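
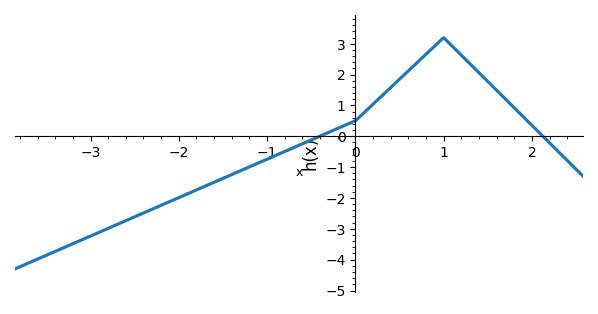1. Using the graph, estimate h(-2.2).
-2.2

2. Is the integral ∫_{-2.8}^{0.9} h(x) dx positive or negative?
negative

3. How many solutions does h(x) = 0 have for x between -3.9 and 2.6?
2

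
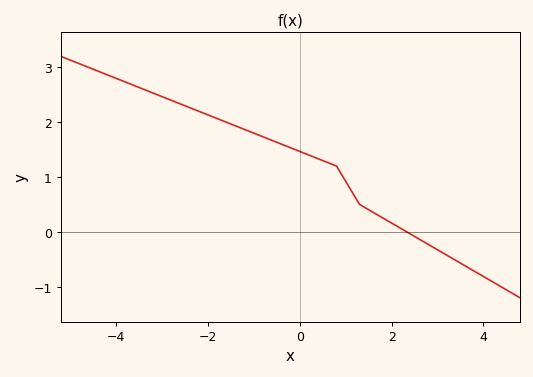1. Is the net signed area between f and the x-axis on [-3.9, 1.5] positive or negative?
positive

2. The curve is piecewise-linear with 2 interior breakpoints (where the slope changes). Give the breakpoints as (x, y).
(0.8, 1.2); (1.3, 0.5)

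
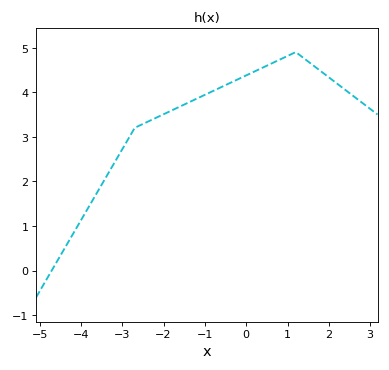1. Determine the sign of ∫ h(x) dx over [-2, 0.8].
positive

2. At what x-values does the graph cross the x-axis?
-4.8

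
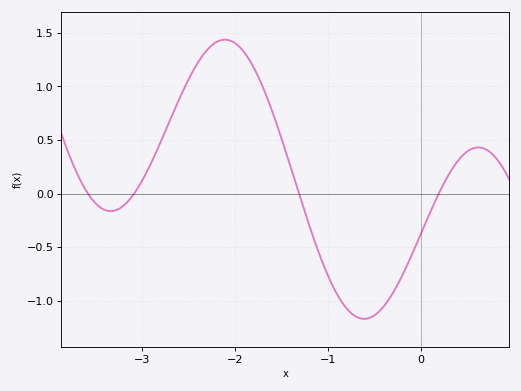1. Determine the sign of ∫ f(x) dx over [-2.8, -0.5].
positive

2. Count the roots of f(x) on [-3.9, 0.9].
4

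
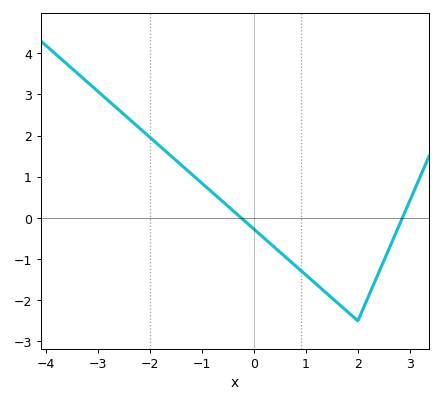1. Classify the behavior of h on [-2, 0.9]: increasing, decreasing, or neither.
decreasing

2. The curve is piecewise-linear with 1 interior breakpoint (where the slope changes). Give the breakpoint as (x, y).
(2, -2.5)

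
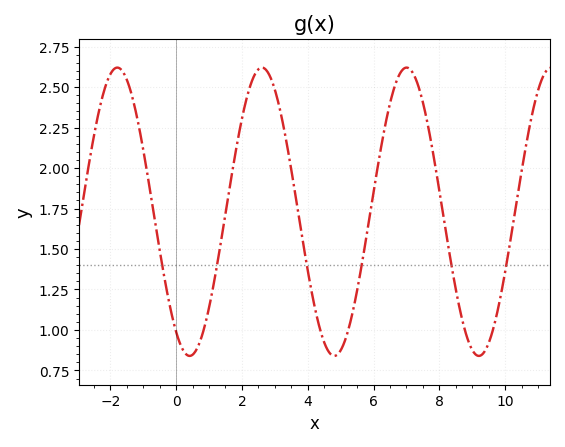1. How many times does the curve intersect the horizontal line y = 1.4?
6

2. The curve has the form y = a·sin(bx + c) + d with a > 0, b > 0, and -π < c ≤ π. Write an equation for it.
y = 0.89sin(1.43x - 2.16) + 1.73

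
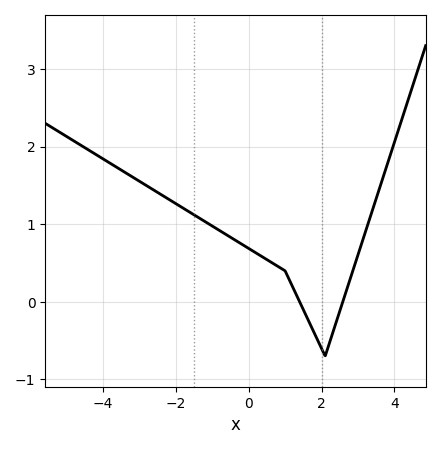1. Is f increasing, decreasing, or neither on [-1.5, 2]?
decreasing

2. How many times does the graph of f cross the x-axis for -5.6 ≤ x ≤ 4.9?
2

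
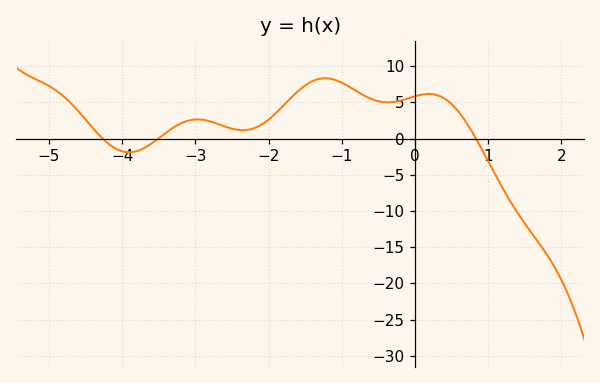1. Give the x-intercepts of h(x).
-4.2, -3.6, 0.8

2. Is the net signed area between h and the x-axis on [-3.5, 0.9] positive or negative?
positive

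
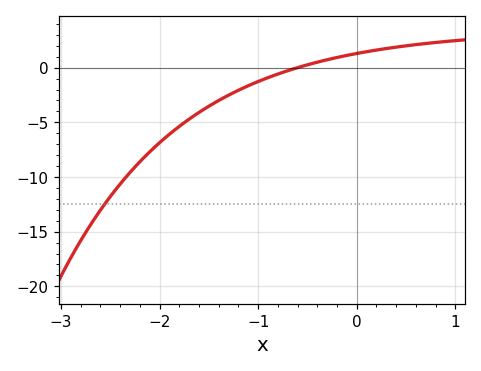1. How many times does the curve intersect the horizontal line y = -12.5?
1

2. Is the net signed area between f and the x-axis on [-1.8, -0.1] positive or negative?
negative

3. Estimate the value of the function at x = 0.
1.5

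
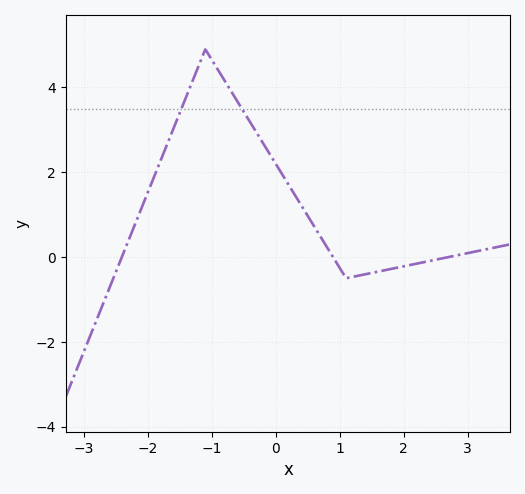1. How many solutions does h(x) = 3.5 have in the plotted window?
2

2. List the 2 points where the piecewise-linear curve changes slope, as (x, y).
(-1.1, 4.9); (1.1, -0.5)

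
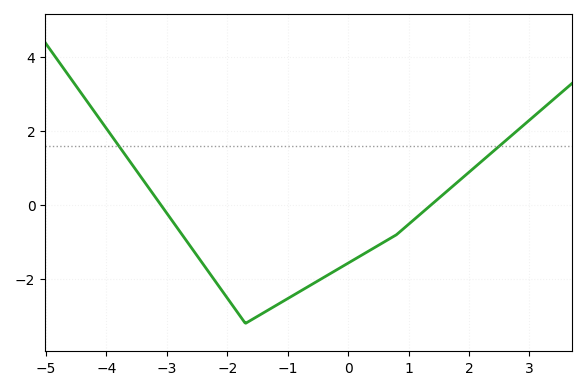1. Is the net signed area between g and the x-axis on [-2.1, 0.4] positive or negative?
negative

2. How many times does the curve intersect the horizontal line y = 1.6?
2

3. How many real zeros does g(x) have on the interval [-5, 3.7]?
2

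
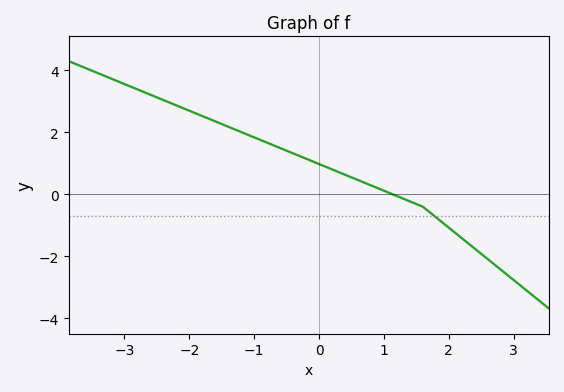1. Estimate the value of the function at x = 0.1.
0.8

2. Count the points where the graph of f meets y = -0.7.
1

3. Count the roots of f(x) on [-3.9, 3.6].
1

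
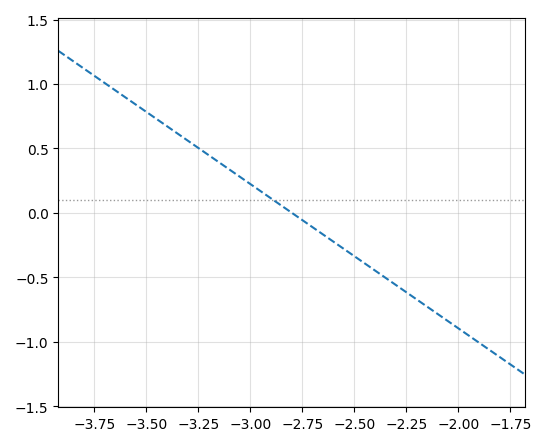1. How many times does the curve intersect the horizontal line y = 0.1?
1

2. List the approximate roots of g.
-2.8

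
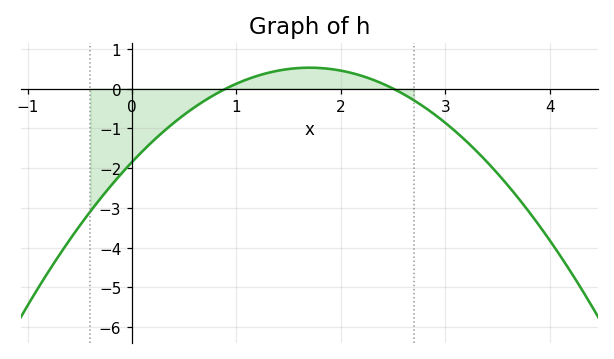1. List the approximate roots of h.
0.9, 2.5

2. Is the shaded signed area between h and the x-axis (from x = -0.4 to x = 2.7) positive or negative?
negative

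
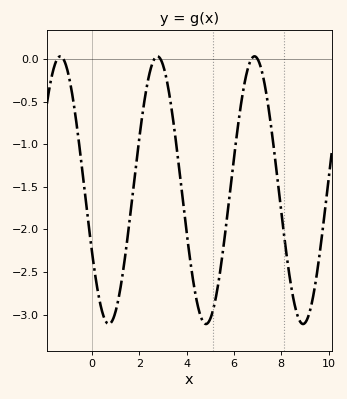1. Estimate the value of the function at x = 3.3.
-0.5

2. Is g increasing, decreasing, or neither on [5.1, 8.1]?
neither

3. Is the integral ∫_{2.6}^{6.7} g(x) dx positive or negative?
negative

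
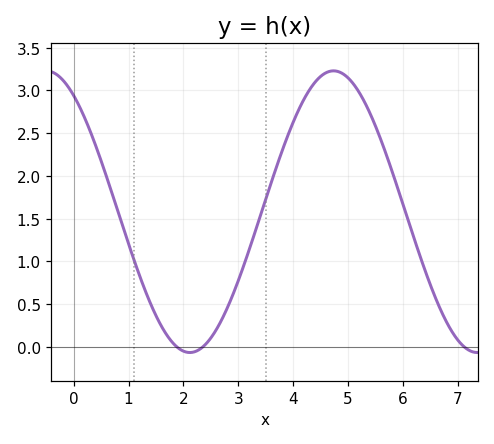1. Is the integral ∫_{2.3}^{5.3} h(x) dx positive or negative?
positive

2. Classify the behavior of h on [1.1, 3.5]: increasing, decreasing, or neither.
neither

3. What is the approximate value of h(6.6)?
0.559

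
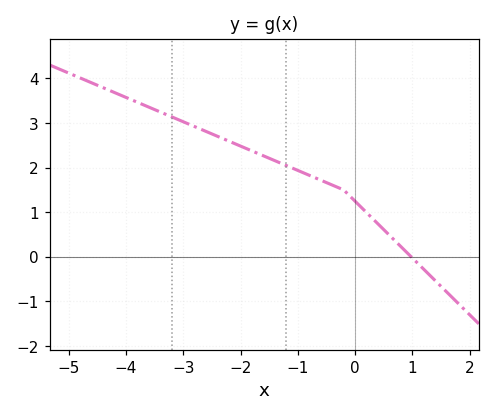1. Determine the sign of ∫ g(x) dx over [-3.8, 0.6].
positive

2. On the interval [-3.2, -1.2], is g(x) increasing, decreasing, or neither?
decreasing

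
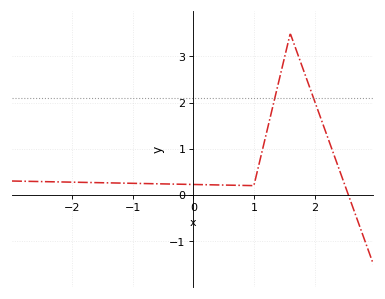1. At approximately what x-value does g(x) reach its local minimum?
1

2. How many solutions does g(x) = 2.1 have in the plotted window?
2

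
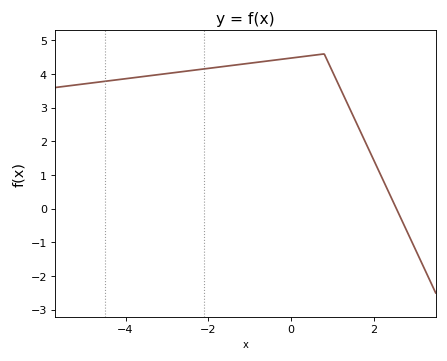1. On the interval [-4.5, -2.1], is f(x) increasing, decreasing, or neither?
increasing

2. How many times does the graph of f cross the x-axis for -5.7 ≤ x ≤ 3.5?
1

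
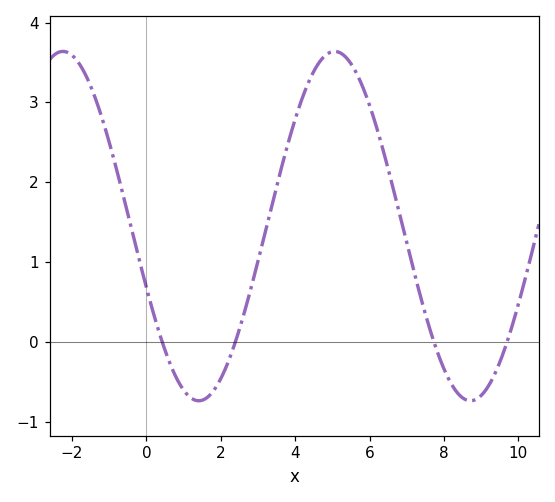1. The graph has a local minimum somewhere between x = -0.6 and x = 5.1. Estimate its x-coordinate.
1.41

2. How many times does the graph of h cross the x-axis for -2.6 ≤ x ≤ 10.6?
4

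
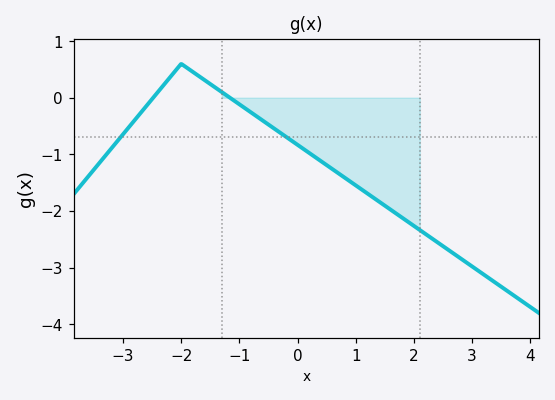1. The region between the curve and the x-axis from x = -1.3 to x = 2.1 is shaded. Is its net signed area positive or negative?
negative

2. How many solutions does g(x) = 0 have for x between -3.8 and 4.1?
2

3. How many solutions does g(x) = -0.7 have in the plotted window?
2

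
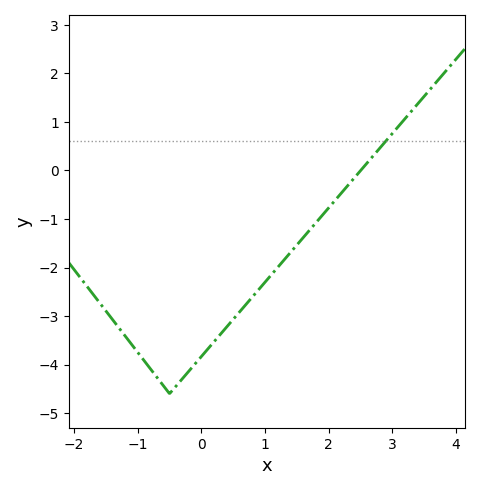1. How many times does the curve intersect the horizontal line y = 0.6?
1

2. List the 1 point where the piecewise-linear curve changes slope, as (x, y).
(-0.5, -4.6)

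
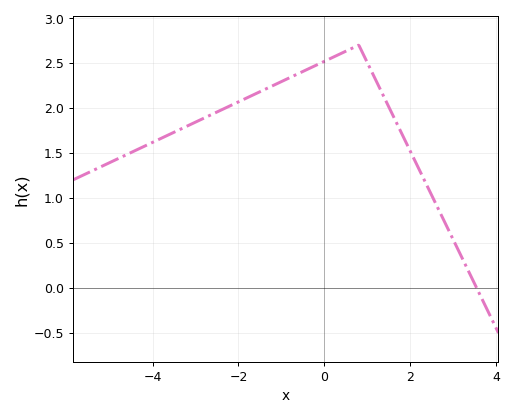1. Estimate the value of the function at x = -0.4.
2.43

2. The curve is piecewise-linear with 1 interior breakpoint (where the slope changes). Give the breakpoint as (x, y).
(0.8, 2.7)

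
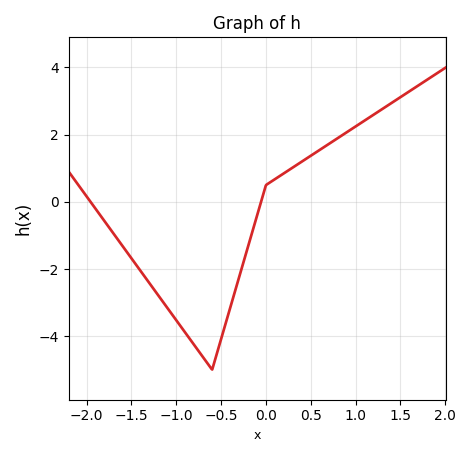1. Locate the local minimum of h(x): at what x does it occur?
-0.6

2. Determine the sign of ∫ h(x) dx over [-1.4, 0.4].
negative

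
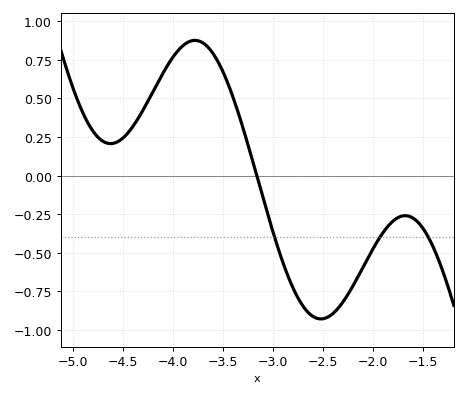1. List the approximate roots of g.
-3.2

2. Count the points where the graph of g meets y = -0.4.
3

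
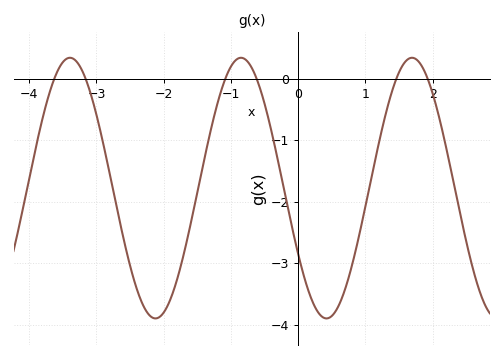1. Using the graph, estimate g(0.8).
-3.04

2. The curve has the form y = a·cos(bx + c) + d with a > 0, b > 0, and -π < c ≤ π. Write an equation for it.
y = 2.12cos(2.47x + 2.1) - 1.78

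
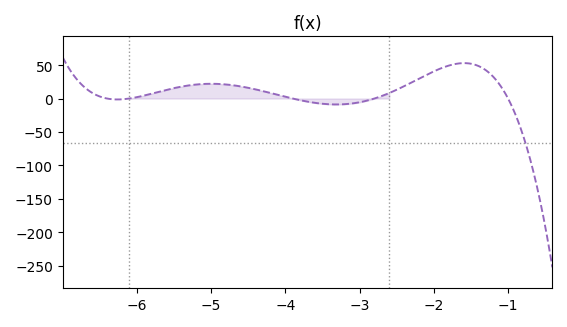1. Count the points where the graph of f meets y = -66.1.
1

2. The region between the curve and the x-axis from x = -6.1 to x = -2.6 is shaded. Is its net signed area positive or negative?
positive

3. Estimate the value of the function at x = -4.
2.69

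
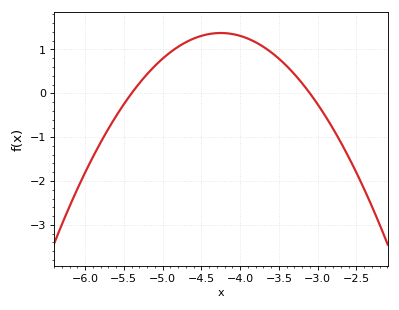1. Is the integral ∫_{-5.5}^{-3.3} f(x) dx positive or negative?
positive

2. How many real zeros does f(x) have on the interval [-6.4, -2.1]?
2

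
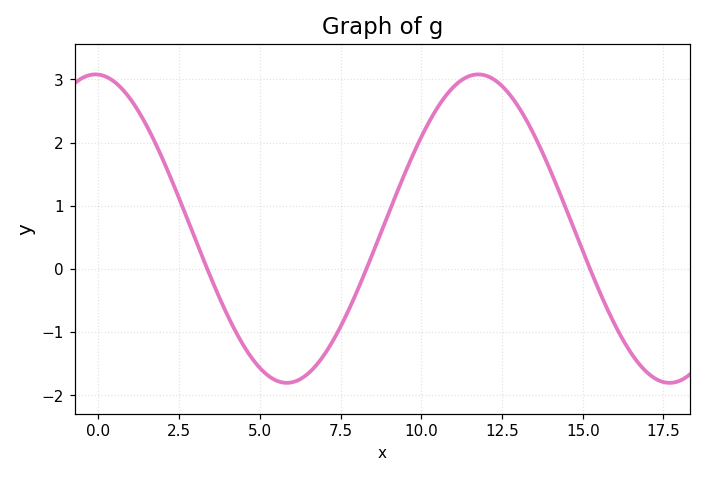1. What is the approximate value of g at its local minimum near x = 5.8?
-1.8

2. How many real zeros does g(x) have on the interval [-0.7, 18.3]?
3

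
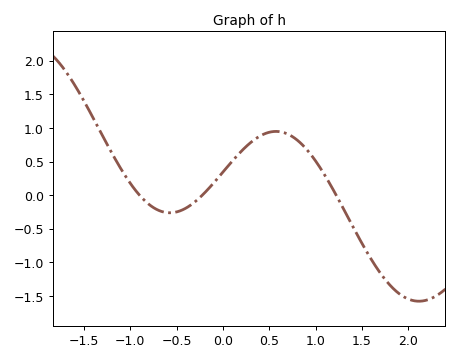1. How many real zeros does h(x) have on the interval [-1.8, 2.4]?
3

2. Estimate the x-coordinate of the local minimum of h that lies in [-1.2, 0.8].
-0.6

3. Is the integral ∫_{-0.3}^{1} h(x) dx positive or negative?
positive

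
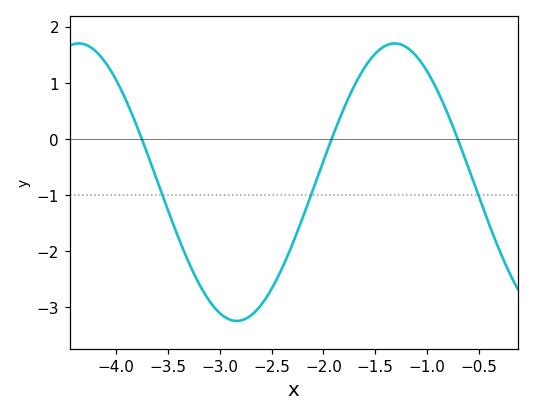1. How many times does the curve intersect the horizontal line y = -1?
3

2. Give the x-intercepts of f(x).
-3.8, -1.9, -0.7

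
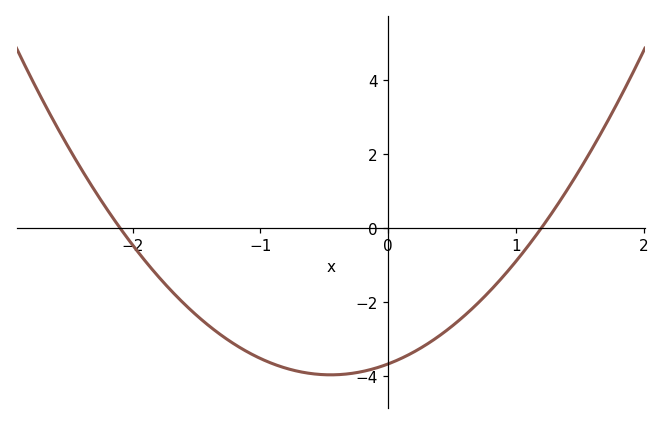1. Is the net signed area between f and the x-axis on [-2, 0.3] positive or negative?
negative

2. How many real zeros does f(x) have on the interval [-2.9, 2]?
2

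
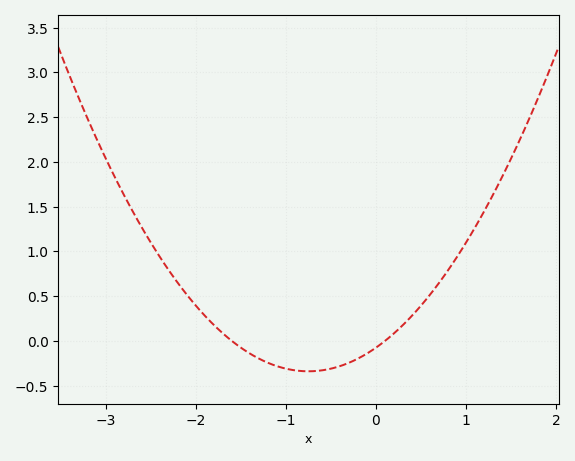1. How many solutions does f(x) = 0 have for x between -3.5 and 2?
2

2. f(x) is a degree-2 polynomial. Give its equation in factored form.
y = 0.47(x + 1.6)(x - 0.1)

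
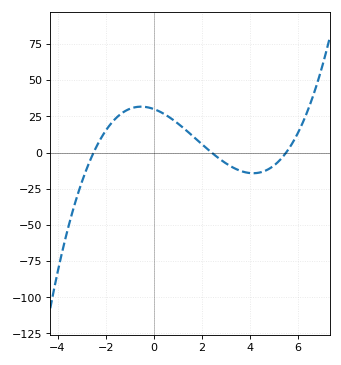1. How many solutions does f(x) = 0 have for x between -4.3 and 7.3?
3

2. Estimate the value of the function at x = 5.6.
2.36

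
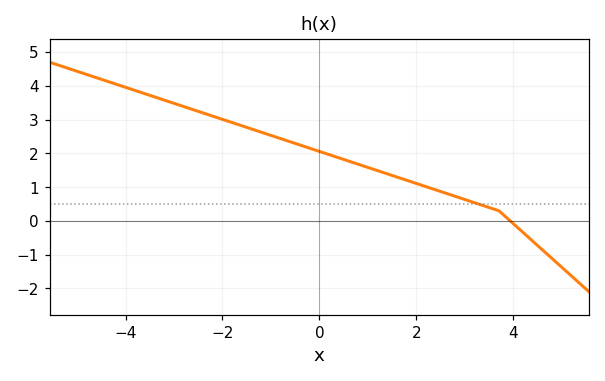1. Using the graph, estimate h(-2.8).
3.4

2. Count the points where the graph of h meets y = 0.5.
1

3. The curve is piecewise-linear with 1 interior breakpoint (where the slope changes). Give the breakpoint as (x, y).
(3.7, 0.3)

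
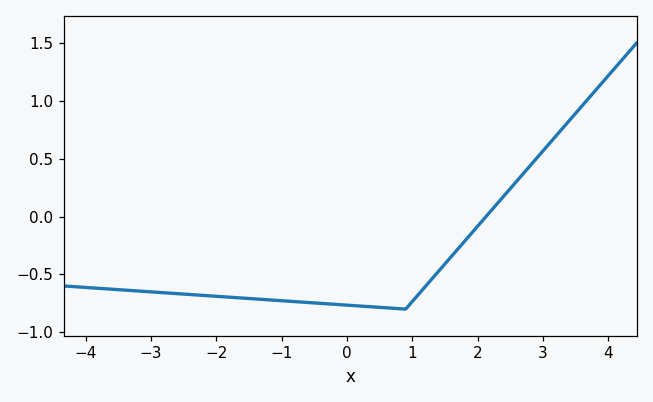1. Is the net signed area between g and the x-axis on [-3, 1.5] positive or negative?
negative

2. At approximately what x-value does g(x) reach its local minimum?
0.898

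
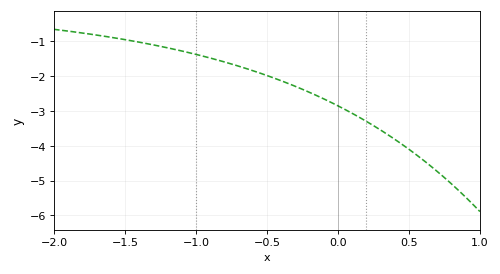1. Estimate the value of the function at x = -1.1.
-1.29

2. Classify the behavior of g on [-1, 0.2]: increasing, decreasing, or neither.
decreasing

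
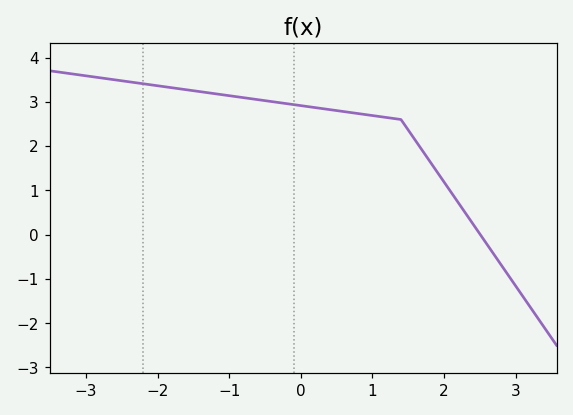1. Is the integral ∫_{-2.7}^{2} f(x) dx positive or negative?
positive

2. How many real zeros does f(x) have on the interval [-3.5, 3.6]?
1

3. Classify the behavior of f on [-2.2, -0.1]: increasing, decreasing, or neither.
decreasing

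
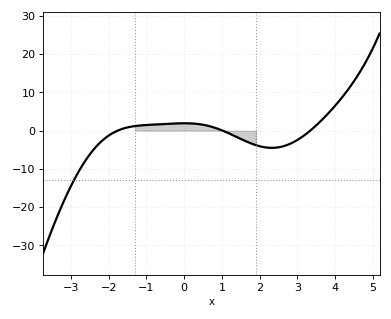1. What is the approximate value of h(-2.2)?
-2.84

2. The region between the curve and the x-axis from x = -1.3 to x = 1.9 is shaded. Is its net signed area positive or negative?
positive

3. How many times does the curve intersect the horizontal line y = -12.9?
1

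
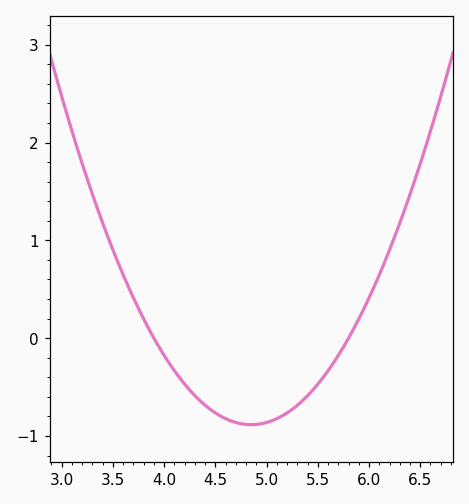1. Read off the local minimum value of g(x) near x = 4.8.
-0.884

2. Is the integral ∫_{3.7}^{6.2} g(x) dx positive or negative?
negative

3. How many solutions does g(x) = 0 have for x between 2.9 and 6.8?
2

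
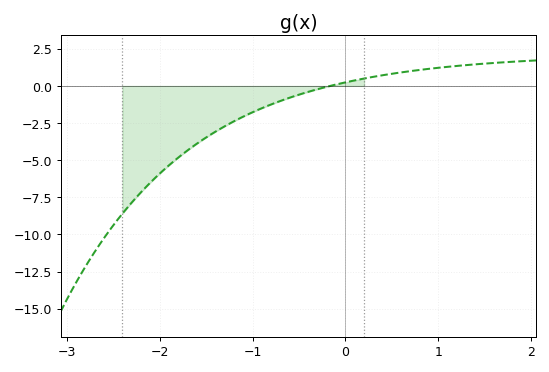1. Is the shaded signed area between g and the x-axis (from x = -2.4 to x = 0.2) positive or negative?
negative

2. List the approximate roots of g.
-0.2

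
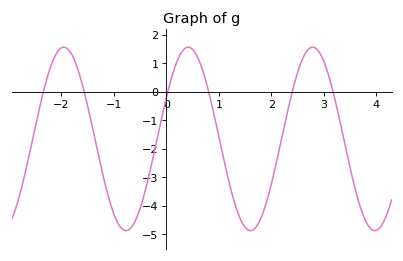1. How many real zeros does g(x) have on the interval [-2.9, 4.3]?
6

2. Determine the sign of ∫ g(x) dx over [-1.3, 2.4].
negative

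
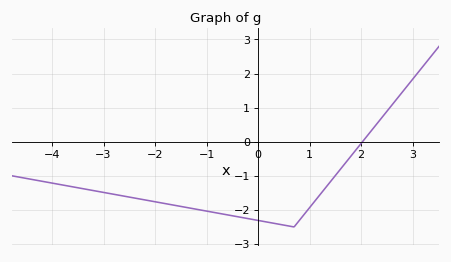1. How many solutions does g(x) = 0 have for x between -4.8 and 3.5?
1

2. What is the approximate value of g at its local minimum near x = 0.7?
-2.5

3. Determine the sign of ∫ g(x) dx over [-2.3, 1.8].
negative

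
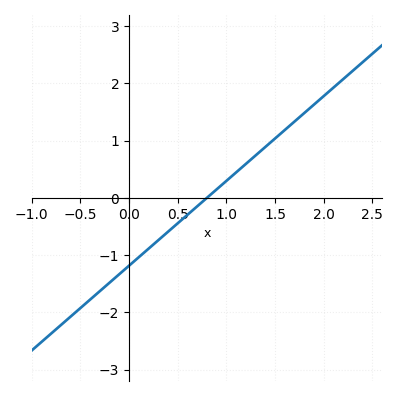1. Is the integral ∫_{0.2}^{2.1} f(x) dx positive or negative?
positive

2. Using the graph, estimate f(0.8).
0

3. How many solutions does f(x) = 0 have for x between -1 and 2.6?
1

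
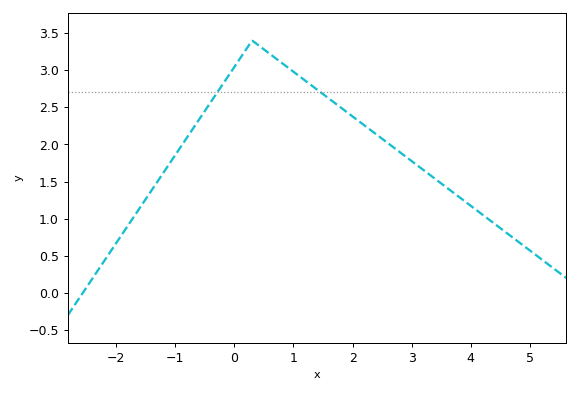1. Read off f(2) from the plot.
2.4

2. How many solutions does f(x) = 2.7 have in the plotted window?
2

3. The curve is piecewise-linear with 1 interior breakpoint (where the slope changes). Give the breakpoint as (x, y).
(0.3, 3.4)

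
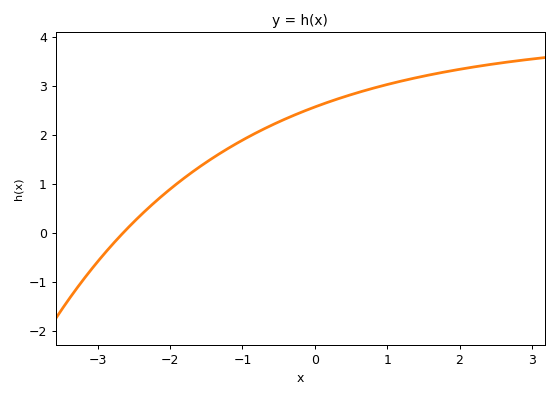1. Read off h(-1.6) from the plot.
1.34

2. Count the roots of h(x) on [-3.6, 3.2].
1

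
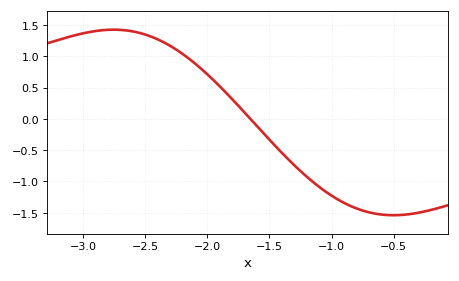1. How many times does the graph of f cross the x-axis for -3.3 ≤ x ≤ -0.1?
1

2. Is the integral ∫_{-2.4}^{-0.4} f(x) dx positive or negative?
negative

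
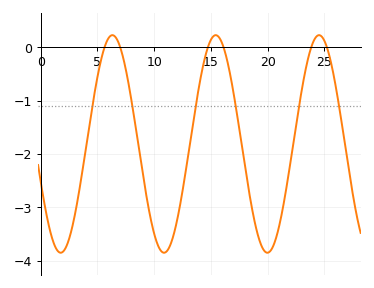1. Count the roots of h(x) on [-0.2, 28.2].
6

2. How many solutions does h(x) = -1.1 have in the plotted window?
6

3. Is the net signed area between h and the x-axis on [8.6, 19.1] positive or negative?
negative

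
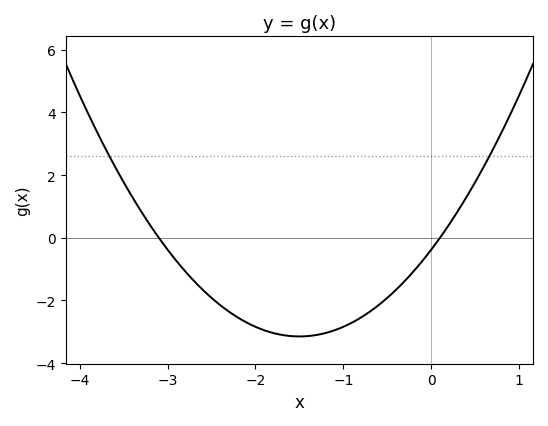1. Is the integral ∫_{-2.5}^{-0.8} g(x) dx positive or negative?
negative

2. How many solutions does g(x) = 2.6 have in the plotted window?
2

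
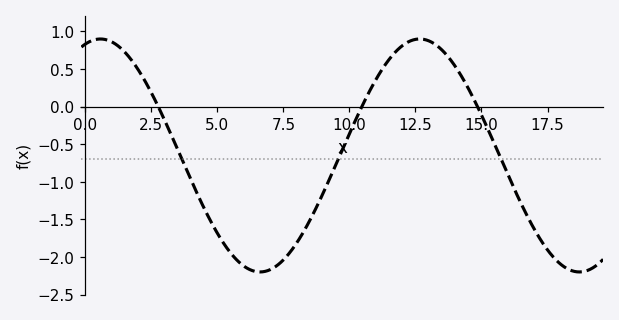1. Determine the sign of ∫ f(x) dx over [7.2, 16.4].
negative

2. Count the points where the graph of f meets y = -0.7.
3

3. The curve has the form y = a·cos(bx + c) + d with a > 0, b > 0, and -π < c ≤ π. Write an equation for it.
y = 1.55cos(0.52x - 0.3) - 0.65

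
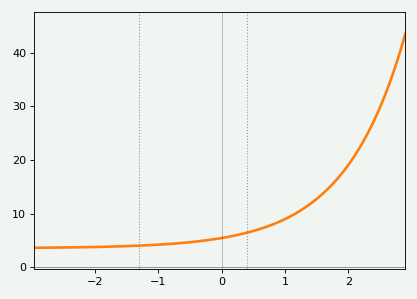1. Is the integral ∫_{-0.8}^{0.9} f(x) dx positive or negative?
positive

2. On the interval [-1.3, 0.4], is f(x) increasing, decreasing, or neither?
increasing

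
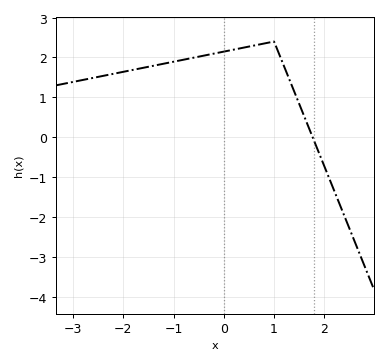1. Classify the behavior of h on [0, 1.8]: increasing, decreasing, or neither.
neither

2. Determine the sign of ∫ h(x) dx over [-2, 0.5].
positive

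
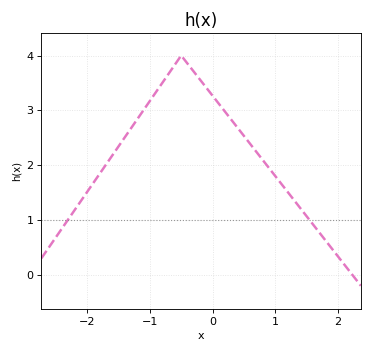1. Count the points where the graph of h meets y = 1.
2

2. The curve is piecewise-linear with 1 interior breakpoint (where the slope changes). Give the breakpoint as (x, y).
(-0.5, 4)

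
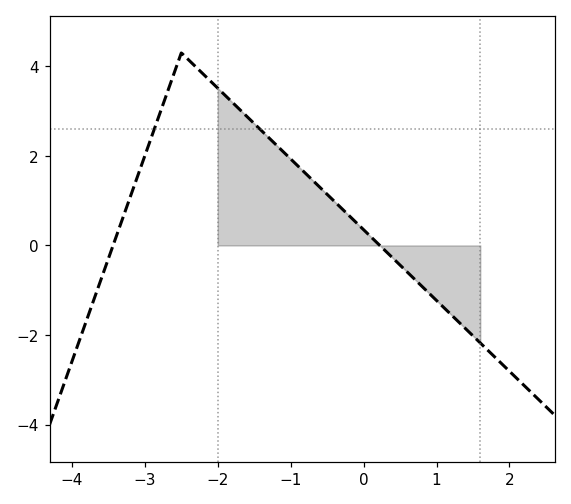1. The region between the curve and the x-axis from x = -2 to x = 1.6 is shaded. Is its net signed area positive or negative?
positive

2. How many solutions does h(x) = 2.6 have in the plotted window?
2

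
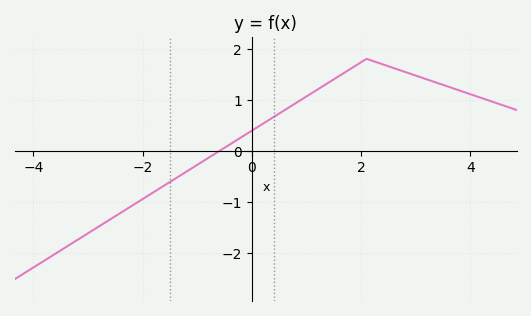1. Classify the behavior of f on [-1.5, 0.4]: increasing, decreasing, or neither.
increasing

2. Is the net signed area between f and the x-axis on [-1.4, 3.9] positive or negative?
positive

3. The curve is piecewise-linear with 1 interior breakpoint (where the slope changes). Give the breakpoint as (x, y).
(2.1, 1.8)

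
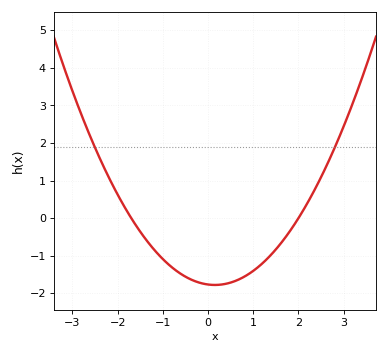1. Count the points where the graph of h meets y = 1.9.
2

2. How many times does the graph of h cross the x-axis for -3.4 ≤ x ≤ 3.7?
2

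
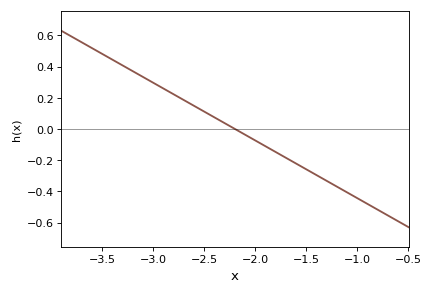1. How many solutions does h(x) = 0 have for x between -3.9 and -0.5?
1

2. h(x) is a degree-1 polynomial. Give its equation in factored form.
y = -0.37(x + 2.2)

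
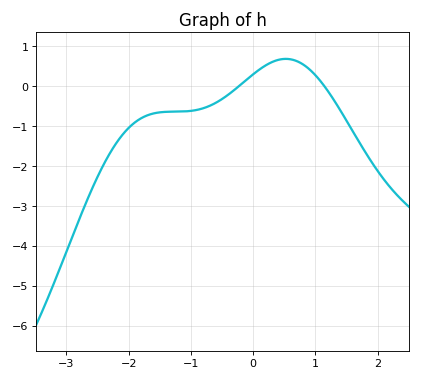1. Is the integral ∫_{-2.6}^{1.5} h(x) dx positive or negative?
negative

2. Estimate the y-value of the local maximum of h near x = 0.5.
0.7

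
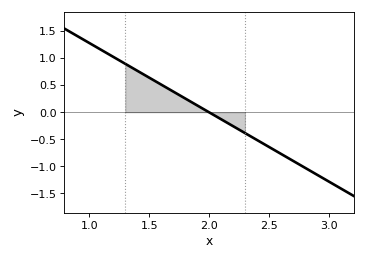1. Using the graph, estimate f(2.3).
-0.4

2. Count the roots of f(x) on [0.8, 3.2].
1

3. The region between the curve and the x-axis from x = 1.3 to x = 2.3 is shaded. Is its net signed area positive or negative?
positive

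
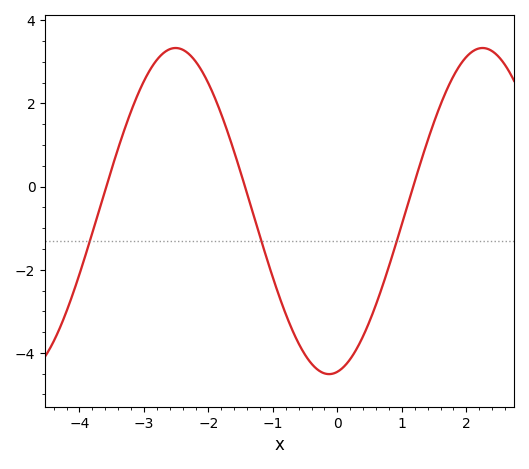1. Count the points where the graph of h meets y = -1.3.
3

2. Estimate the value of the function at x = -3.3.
1.4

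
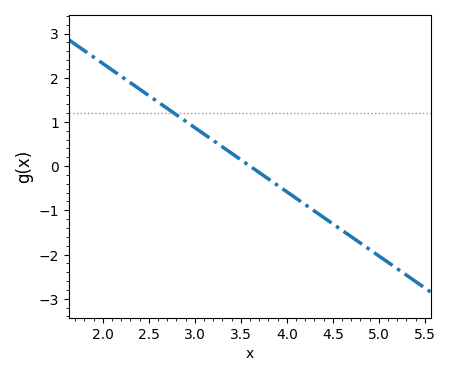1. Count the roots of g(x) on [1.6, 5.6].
1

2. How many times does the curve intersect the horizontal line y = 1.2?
1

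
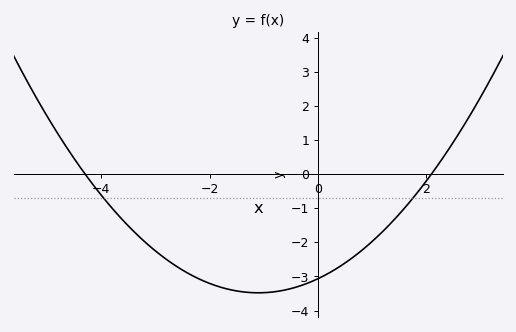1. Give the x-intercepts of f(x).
-4.2, 2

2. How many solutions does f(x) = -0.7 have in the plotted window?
2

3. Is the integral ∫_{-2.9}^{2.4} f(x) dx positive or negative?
negative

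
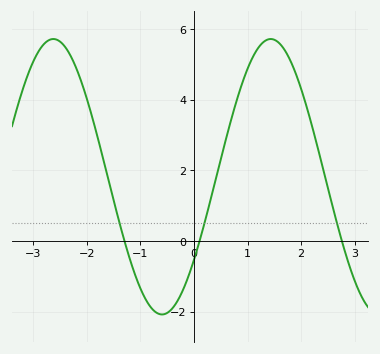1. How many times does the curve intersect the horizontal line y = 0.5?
3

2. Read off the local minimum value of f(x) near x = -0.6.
-2.08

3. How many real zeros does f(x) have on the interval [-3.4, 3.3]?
3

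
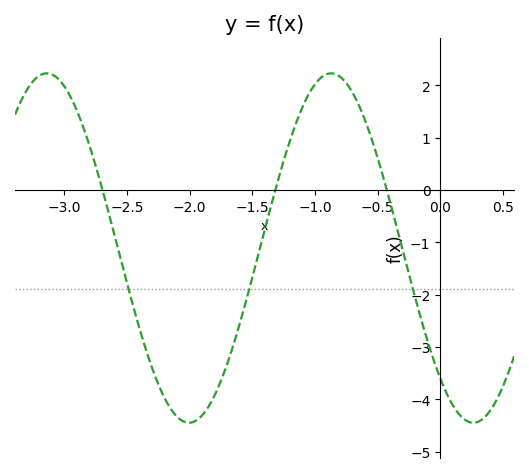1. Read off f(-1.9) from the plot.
-4.3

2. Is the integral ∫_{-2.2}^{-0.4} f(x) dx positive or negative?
negative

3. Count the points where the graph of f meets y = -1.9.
3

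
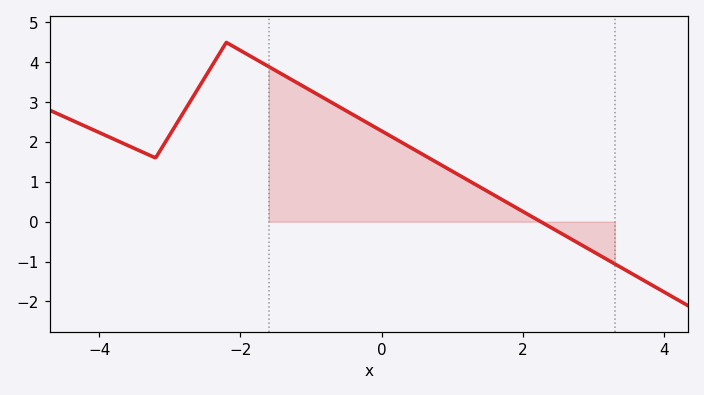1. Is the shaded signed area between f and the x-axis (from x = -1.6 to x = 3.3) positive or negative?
positive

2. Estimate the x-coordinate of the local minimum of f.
-3.2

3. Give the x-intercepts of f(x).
2.25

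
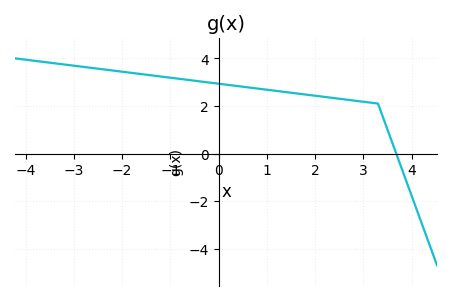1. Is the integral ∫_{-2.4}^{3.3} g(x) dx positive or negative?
positive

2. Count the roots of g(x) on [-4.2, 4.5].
1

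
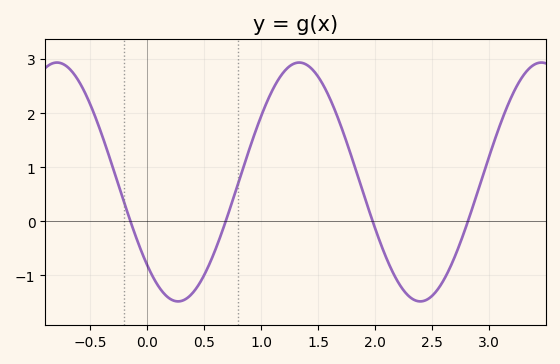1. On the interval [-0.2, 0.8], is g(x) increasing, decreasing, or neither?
neither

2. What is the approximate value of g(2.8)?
-0.1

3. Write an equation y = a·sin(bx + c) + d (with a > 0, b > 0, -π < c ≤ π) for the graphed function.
y = 2.21sin(3x - 2.4) + 0.73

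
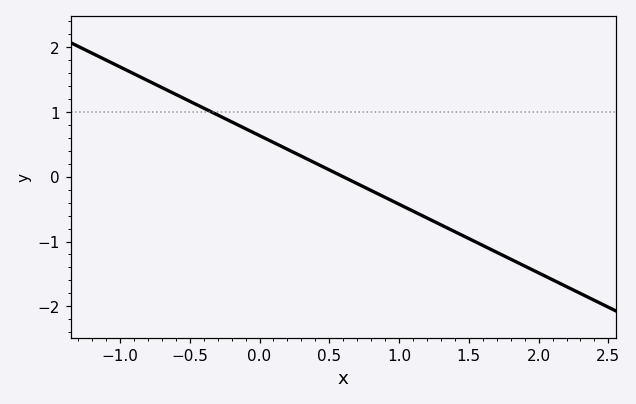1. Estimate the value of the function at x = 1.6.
-1.06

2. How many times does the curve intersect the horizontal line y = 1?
1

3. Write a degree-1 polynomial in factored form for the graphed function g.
y = -1.06(x - 0.6)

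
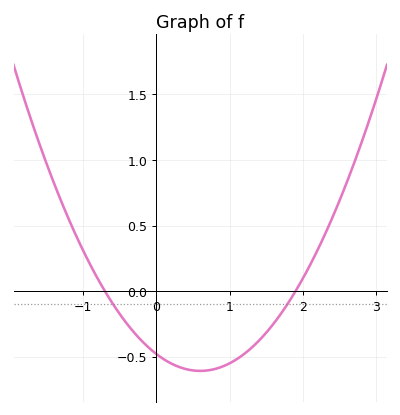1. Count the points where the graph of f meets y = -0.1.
2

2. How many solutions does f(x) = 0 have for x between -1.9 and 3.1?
2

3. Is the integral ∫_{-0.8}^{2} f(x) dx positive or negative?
negative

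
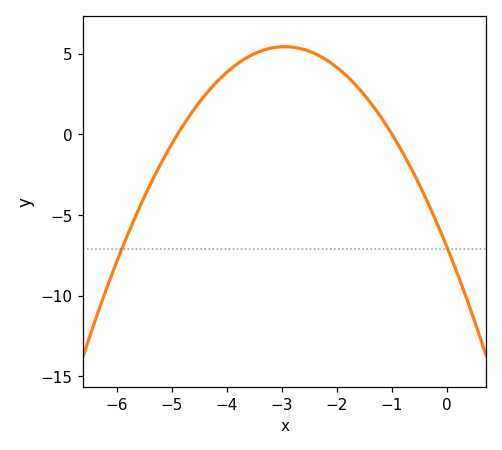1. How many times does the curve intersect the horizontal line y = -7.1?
2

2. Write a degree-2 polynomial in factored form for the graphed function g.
y = -1.43(x + 4.9)(x + 1)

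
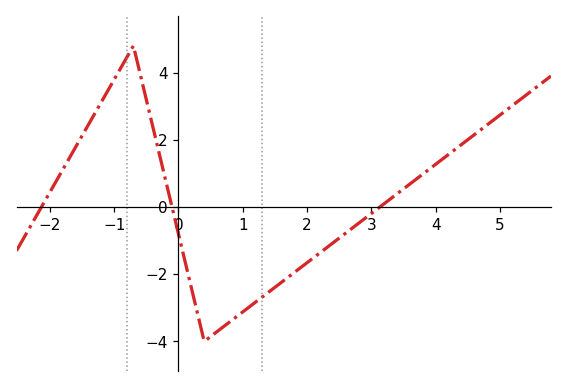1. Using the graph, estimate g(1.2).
-2.83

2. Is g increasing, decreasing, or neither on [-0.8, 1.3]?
neither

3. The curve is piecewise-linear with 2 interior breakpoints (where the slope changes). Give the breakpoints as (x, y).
(-0.7, 4.8); (0.4, -4)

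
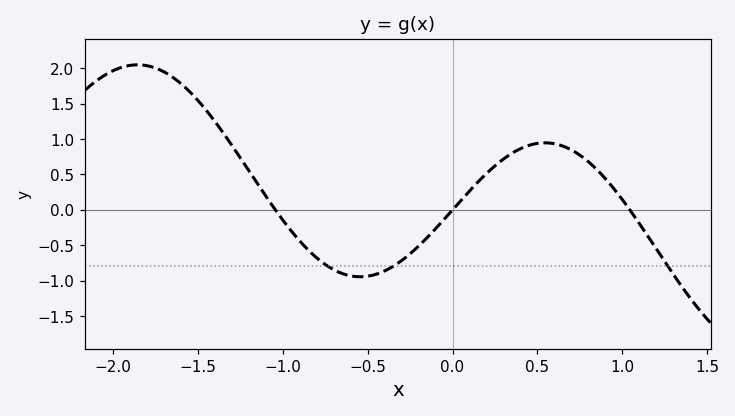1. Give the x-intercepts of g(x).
-1.04, 0, 1.04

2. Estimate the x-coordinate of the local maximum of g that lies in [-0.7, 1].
0.544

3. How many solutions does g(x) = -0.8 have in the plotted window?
3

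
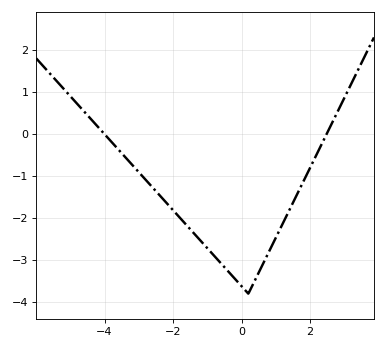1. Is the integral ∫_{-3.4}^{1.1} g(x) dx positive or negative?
negative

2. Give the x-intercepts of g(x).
-4, 2.4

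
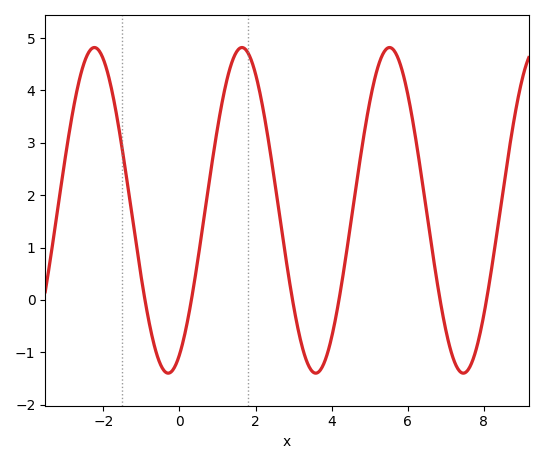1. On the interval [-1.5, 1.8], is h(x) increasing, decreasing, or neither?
neither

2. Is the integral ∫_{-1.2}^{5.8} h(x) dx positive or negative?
positive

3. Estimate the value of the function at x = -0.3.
-1.4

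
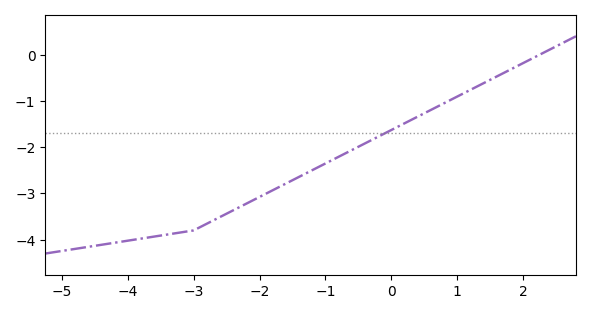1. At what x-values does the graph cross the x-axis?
2.2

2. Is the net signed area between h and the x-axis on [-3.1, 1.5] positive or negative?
negative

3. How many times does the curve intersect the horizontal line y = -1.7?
1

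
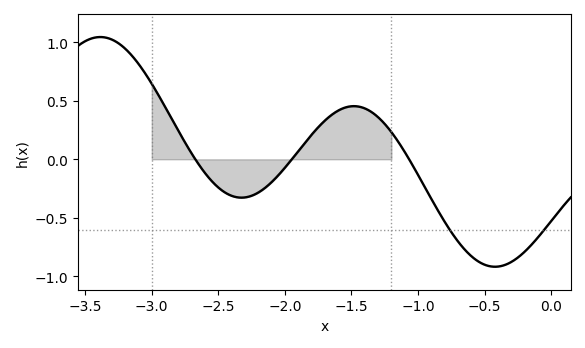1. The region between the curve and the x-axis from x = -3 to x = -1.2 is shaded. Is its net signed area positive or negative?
positive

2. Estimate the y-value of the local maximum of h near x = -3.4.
1.04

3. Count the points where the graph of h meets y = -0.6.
2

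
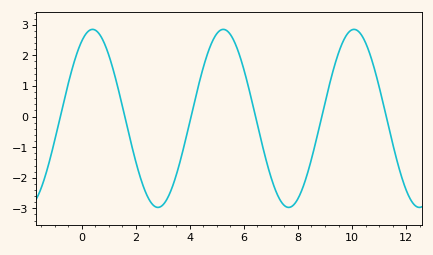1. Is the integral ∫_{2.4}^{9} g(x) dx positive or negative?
negative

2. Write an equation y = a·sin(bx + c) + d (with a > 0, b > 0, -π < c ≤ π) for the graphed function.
y = 2.91sin(1.3x + 1) - 0.06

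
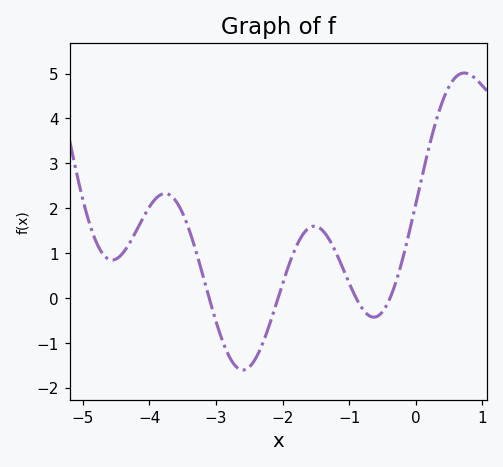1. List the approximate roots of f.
-3.1, -2.07, -0.893, -0.387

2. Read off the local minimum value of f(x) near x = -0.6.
-0.422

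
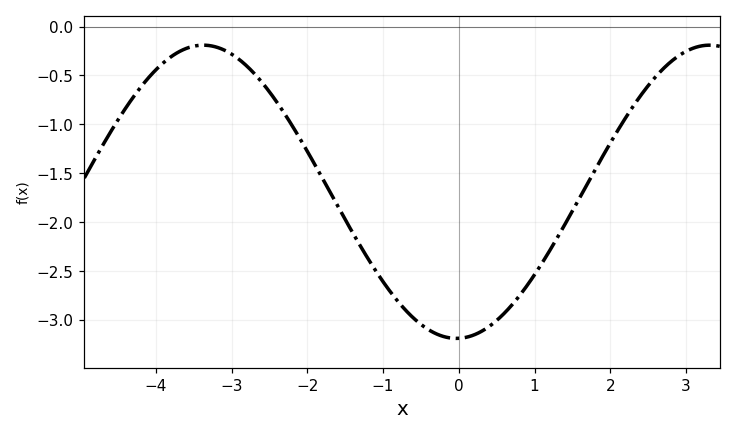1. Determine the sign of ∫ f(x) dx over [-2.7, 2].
negative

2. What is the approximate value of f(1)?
-2.54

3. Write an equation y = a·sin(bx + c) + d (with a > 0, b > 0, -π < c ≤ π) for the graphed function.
y = 1.5sin(0.94x - 1.54) - 1.69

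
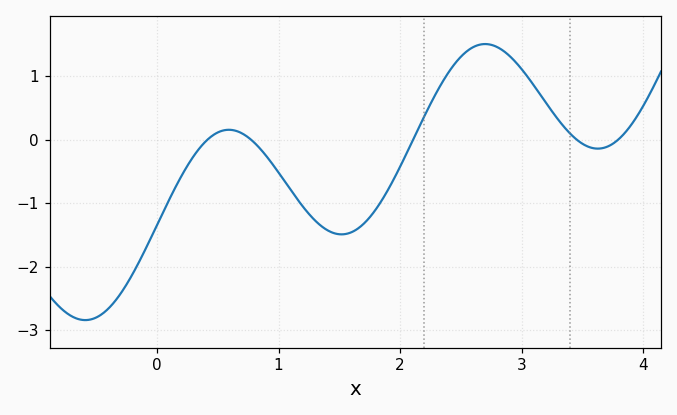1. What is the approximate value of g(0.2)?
-0.6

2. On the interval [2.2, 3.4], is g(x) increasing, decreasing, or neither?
neither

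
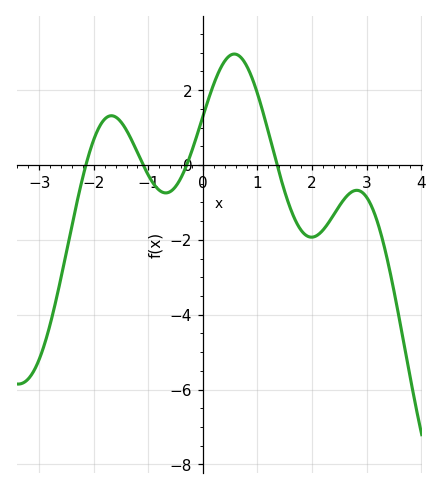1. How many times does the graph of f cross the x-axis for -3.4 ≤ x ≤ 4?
4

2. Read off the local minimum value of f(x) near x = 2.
-2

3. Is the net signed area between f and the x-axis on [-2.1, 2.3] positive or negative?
positive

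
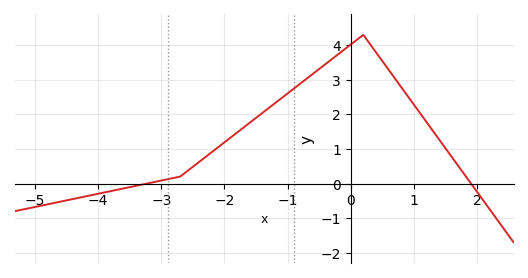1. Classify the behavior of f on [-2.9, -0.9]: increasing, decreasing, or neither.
increasing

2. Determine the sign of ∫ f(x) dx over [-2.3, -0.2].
positive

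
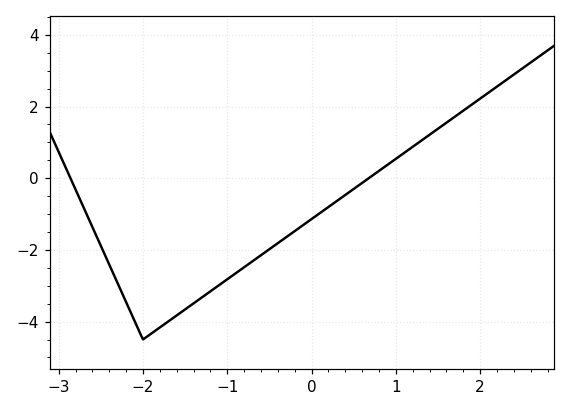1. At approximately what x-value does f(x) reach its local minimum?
-2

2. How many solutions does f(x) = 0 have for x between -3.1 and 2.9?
2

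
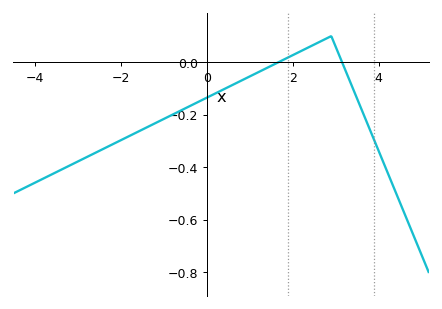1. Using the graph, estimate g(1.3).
-0.02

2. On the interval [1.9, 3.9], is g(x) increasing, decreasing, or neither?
neither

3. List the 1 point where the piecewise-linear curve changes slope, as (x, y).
(2.9, 0.1)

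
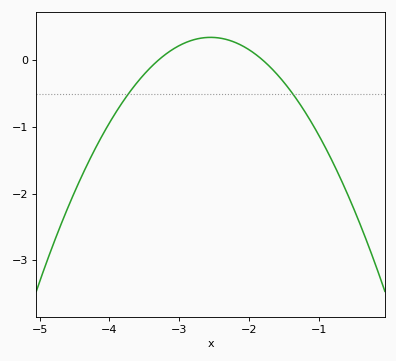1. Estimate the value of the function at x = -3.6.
-0.3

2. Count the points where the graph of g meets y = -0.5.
2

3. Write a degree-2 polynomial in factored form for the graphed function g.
y = -0.61(x + 3.3)(x + 1.8)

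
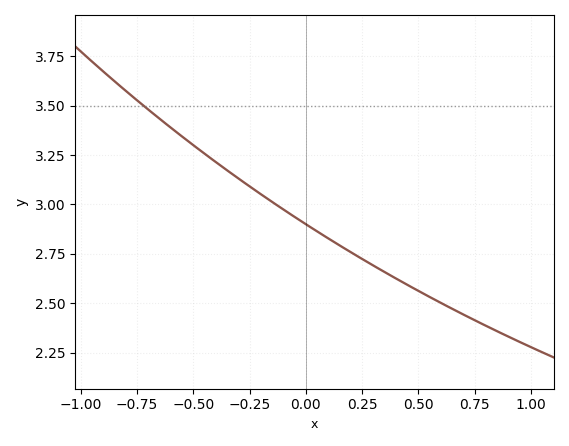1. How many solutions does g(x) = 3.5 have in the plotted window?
1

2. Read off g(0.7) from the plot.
2.44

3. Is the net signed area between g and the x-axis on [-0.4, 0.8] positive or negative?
positive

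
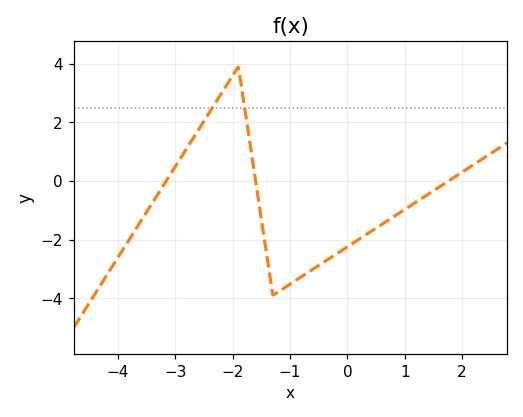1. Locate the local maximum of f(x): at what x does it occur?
-1.9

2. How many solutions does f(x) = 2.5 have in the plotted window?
2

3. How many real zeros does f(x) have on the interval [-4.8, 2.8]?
3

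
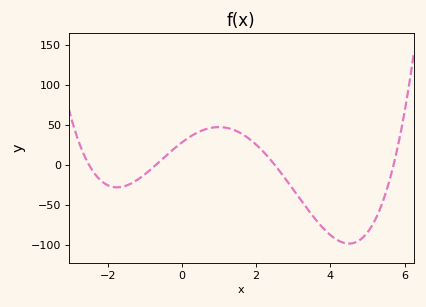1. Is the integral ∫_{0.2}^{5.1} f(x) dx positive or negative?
negative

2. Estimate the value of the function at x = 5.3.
-60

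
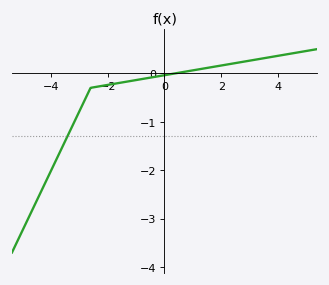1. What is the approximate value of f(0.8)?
0.041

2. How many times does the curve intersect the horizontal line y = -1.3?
1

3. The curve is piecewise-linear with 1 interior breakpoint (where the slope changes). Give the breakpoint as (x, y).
(-2.6, -0.3)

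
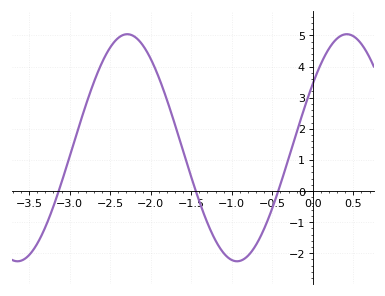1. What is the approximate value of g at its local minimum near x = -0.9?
-2.3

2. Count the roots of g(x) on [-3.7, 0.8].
3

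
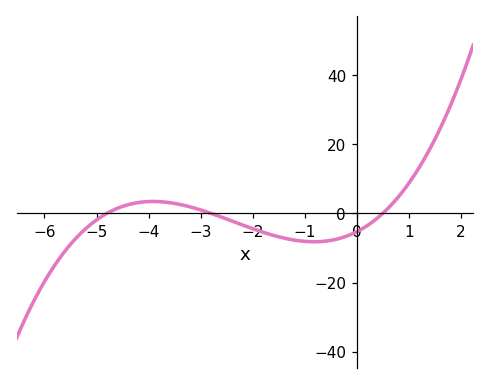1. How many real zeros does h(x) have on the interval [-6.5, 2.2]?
3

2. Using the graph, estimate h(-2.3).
-2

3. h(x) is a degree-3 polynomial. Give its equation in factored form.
y = 0.79(x + 4.8)(x + 2.8)(x - 0.5)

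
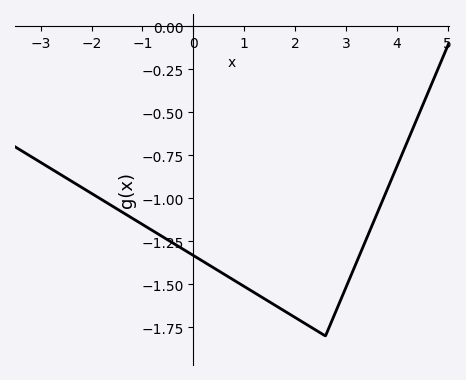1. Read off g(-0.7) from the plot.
-1.21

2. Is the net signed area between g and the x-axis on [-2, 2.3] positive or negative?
negative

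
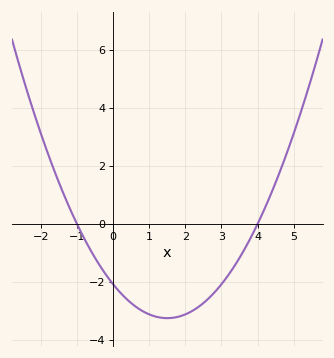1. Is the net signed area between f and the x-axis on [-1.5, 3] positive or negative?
negative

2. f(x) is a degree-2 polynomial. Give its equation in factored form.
y = 0.52(x + 1)(x - 4)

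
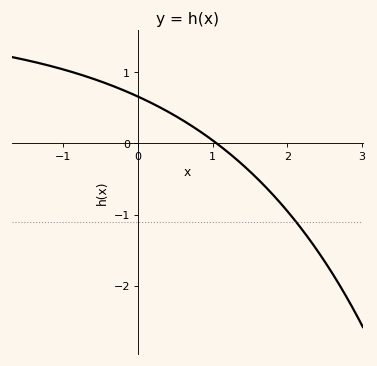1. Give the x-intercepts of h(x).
1.1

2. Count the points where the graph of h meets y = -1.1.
1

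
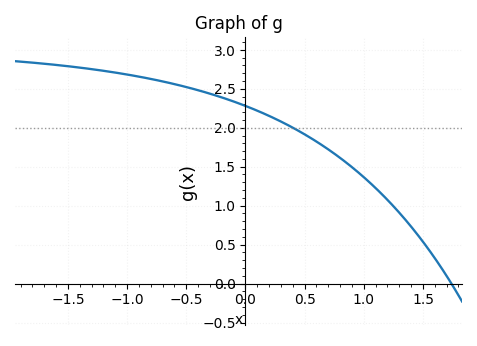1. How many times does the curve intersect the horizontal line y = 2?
1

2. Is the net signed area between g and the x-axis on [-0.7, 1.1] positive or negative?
positive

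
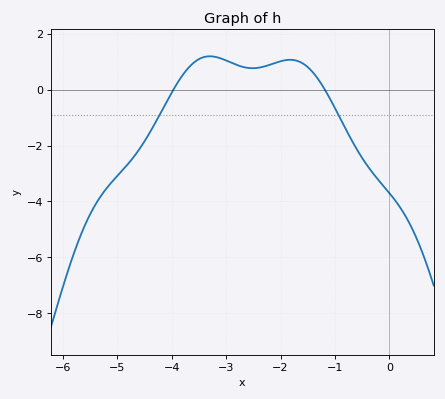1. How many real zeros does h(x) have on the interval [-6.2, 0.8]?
2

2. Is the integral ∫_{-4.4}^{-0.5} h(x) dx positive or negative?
positive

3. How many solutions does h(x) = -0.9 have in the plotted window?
2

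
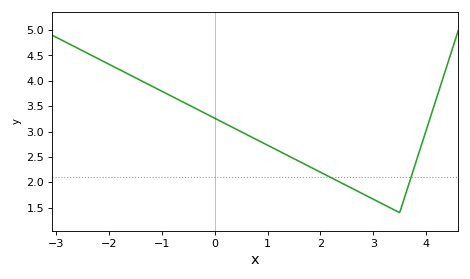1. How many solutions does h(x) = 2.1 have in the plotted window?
2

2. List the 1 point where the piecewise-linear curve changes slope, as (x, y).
(3.5, 1.4)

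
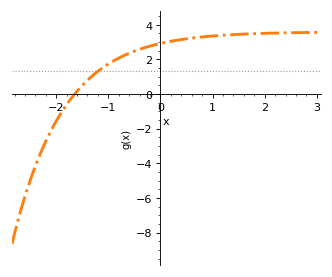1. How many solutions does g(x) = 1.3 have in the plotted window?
1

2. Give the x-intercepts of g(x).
-1.65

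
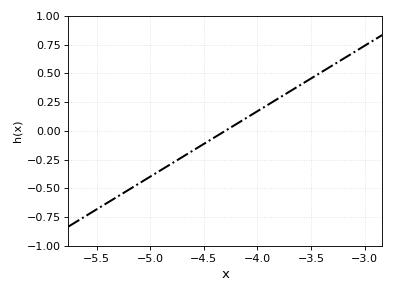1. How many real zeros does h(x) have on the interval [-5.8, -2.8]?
1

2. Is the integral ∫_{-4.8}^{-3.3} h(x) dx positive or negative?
positive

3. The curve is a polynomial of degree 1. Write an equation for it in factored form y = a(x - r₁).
y = 0.57(x + 4.3)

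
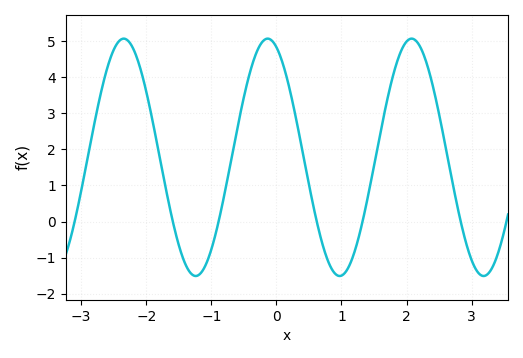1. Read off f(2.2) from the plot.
4.9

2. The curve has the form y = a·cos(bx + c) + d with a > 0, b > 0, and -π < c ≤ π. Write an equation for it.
y = 3.29cos(2.8x + 0.38) + 1.78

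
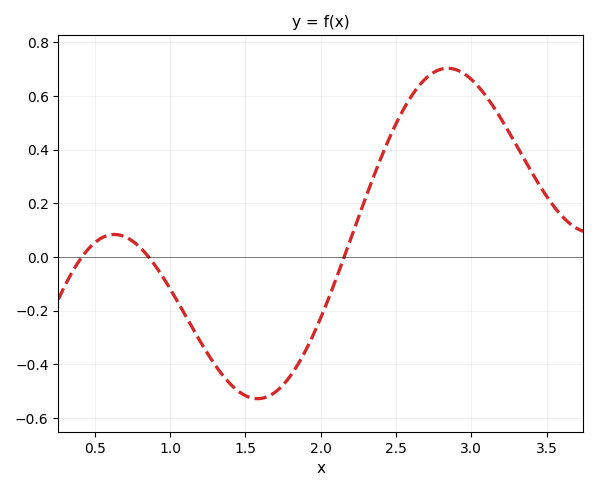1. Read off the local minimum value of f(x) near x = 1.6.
-0.52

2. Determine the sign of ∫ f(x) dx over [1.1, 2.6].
negative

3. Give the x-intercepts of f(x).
0.4, 0.85, 2.15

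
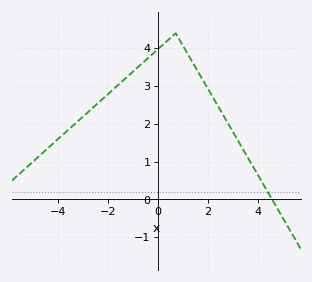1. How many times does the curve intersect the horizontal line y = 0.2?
1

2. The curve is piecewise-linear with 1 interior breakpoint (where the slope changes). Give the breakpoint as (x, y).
(0.7, 4.4)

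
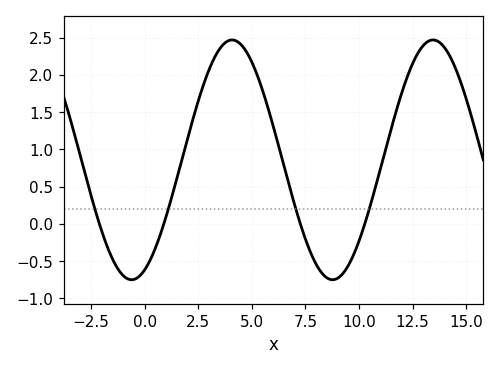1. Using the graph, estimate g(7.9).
-0.5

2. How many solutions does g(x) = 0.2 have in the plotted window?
4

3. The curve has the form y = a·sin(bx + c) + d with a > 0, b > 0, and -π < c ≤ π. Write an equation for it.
y = 1.61sin(0.67x - 1.2) + 0.86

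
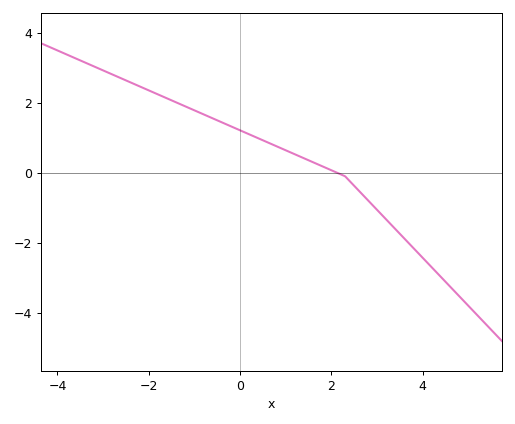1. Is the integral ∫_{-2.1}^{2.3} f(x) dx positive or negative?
positive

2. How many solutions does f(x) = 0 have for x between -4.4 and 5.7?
1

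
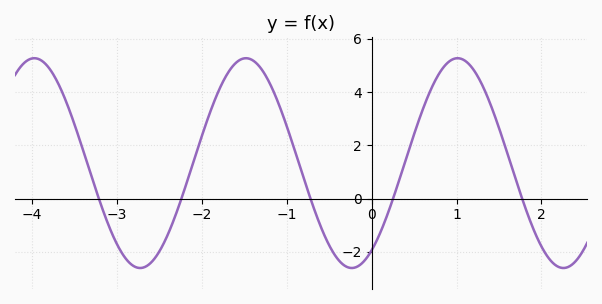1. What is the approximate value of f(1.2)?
4.8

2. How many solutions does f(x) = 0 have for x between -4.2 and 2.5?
5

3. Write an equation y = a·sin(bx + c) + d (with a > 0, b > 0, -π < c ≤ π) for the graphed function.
y = 3.94sin(2.5x - 0.98) + 1.33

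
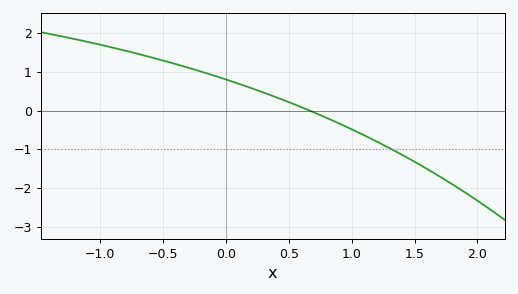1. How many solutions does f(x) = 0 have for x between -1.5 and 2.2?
1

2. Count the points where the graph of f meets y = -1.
1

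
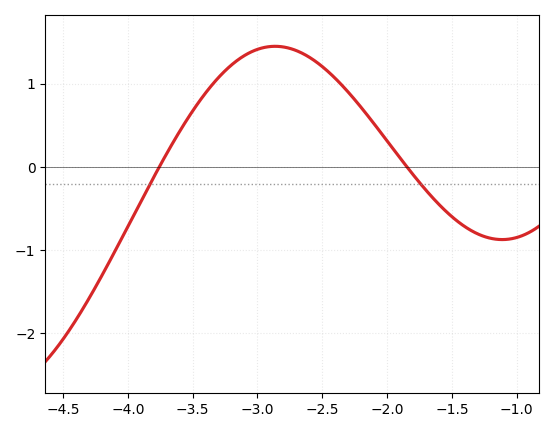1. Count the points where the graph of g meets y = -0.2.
2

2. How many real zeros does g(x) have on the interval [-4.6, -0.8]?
2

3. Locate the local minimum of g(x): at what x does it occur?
-1.1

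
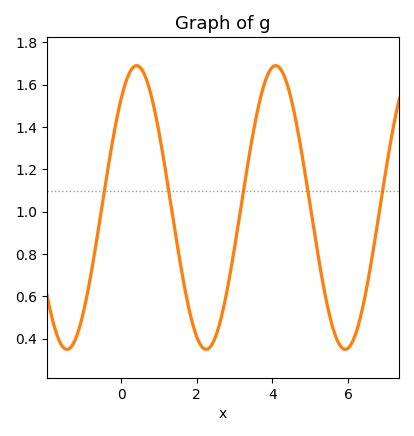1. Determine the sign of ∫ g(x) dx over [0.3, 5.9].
positive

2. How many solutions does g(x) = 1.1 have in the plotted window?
5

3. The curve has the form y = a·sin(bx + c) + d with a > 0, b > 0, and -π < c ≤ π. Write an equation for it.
y = 0.67sin(1.7x + 0.87) + 1.02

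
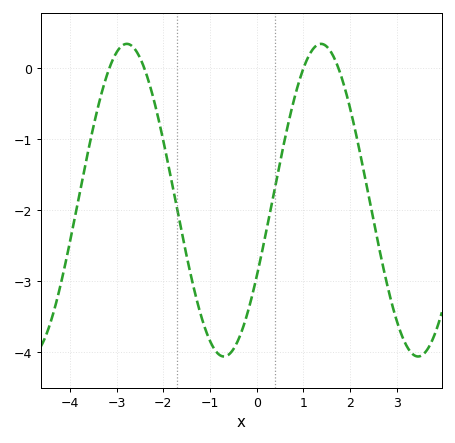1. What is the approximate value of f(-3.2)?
-0.084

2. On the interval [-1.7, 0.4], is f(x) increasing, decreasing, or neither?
neither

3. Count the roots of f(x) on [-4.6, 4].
4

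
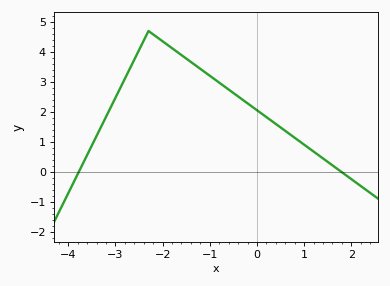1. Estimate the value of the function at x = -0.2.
2.3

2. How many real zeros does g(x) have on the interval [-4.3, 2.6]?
2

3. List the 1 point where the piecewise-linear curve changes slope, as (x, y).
(-2.3, 4.7)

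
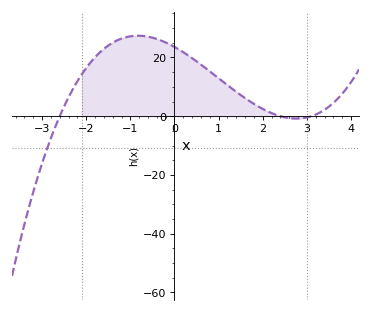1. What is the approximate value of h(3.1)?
0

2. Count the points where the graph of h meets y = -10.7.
1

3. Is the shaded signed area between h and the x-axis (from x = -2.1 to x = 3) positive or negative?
positive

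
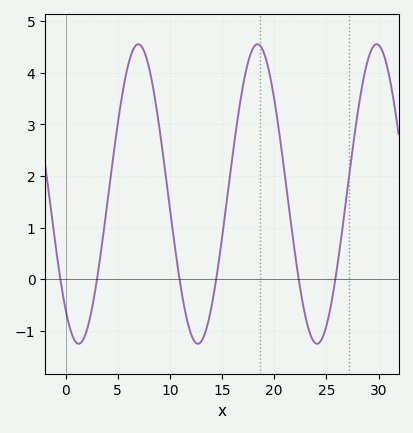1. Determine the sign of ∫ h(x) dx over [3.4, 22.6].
positive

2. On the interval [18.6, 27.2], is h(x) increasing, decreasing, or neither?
neither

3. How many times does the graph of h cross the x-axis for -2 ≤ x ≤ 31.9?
6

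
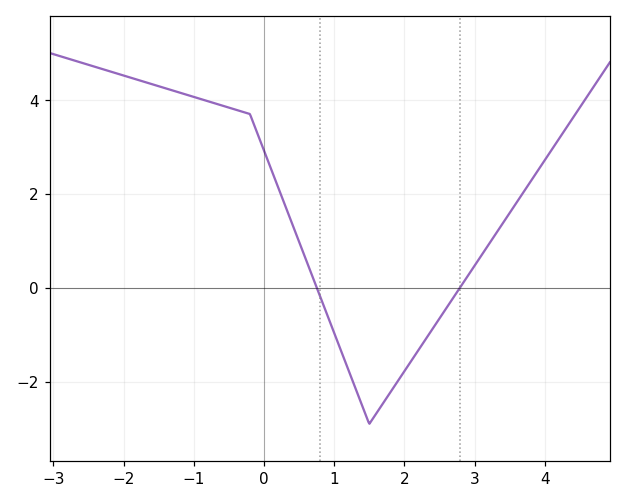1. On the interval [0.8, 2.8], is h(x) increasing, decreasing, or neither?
neither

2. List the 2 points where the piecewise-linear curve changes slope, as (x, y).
(-0.2, 3.7); (1.5, -2.9)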